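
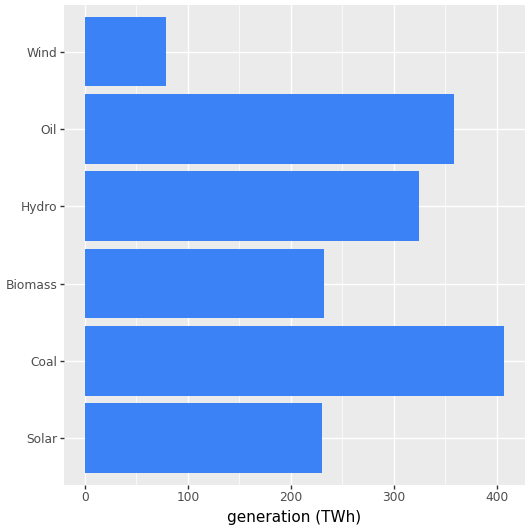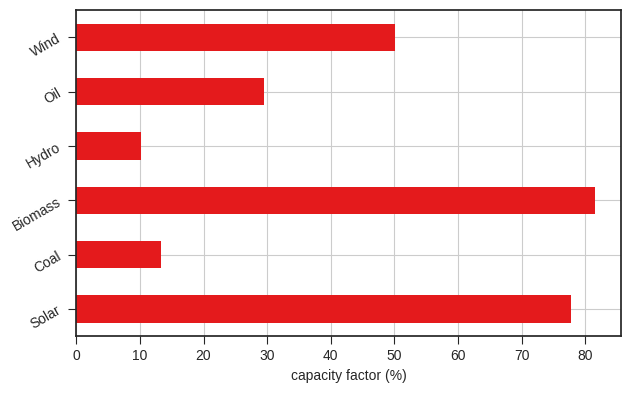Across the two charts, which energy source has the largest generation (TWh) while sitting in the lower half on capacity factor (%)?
Coal

Chart 2 median capacity factor (%) ≈ 40; below-median energy sources: Coal, Hydro, Oil. Among those, Coal has the highest generation (TWh) (≈ 400).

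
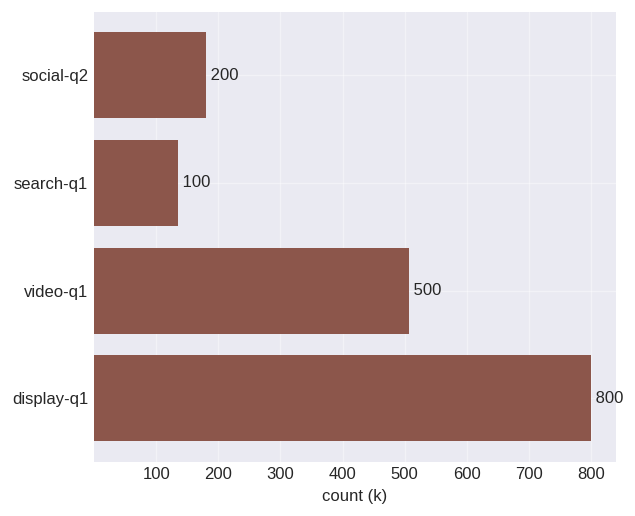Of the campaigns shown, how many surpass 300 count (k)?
2

Above 300: video-q1, display-q1.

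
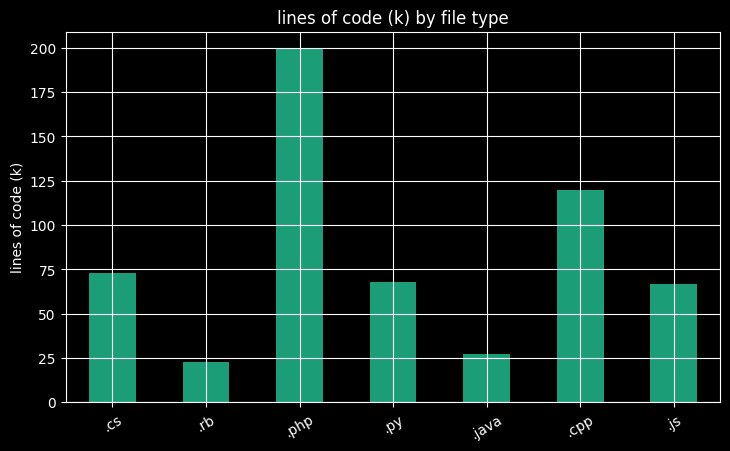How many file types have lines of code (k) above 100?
2

Above 100: .php, .cpp.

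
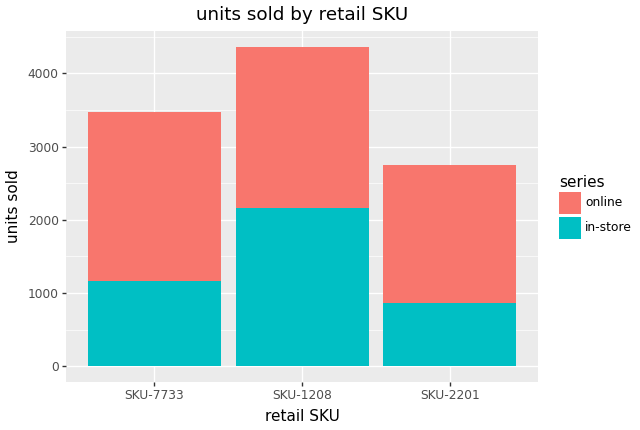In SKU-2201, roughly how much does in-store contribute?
in-store top ≈ 1000, bottom ≈ 0; segment ≈ 1000.

≈ 1000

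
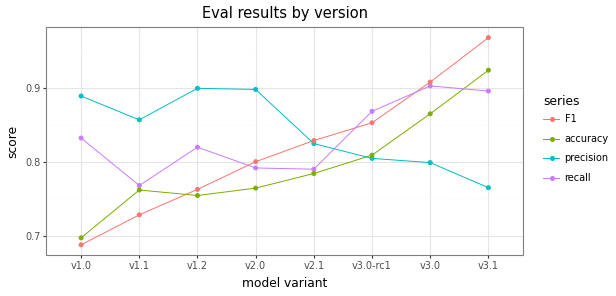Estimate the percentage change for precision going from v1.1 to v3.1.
v1.1 ≈ 0.85, v3.1 ≈ 0.75; (0.75 − 0.85) / 0.85 ≈ -11.8%.

≈ -11.8%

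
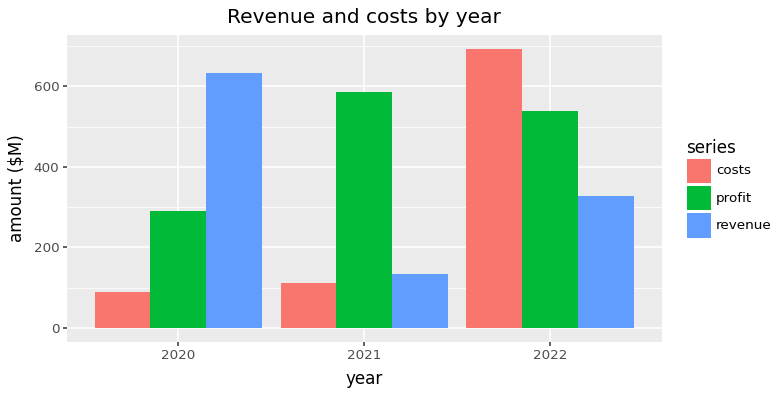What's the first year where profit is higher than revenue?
2021

2020: profit ≈ 300 vs revenue ≈ 600 (not yet); 2021: profit ≈ 600 vs revenue ≈ 100 (first crossover).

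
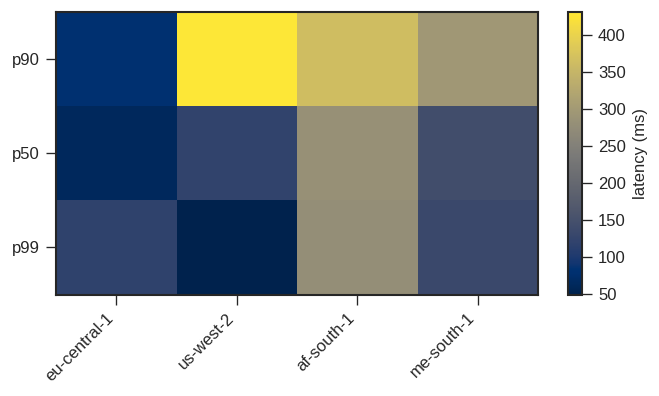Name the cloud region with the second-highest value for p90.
af-south-1

Top 3 for p90: us-west-2 ≈ 450, af-south-1 ≈ 350, me-south-1 ≈ 300.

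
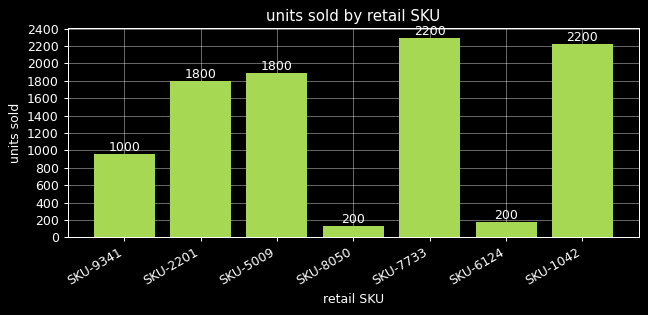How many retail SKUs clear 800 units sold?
Above 800: SKU-9341, SKU-2201, SKU-5009, SKU-7733, SKU-1042.

5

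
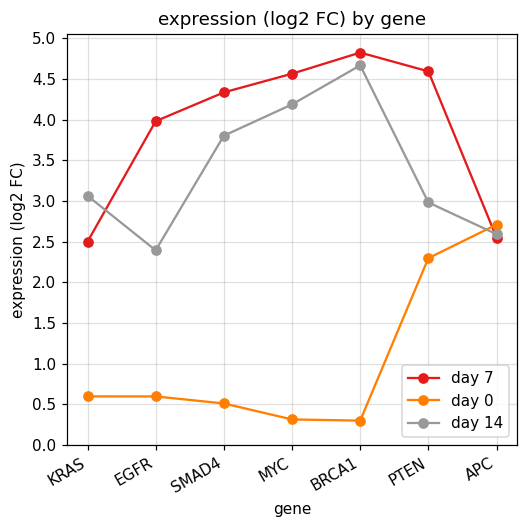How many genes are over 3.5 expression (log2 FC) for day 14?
3

Above 3.5: SMAD4, MYC, BRCA1.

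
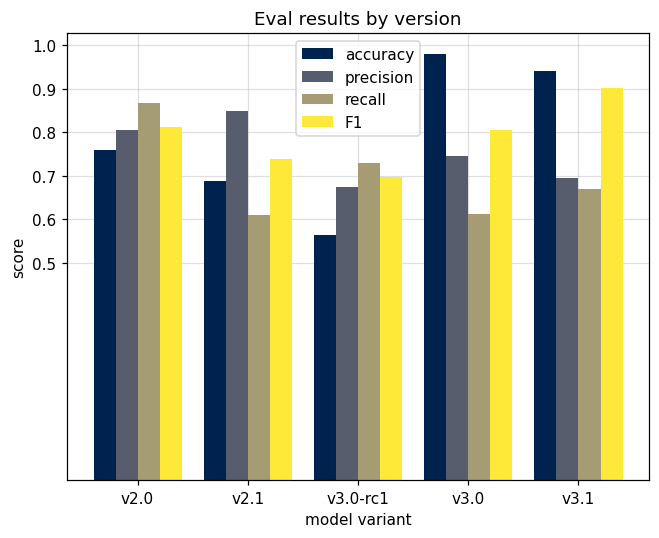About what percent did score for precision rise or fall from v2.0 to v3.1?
v2.0 ≈ 0.8, v3.1 ≈ 0.7; (0.7 − 0.8) / 0.8 ≈ -12.5%.

≈ -12.5%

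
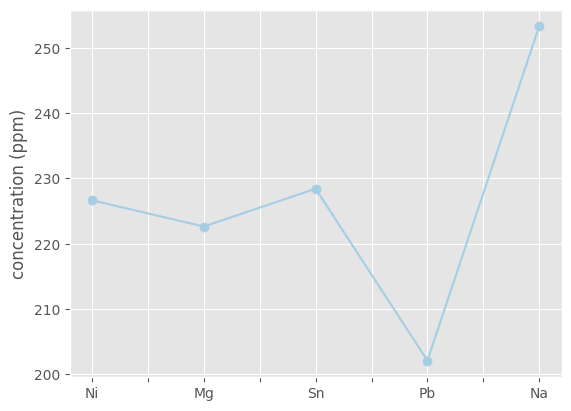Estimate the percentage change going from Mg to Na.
Mg ≈ 225, Na ≈ 255; (255 − 225) / 225 ≈ +13.3%.

≈ +13.3%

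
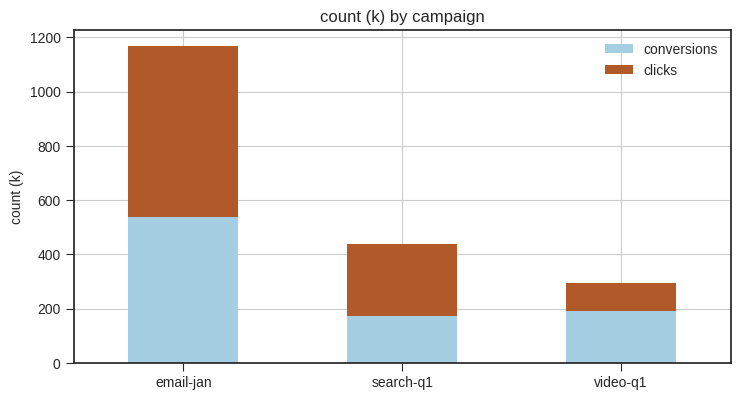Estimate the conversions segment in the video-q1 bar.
conversions top ≈ 200, bottom ≈ 0; segment ≈ 200.

≈ 200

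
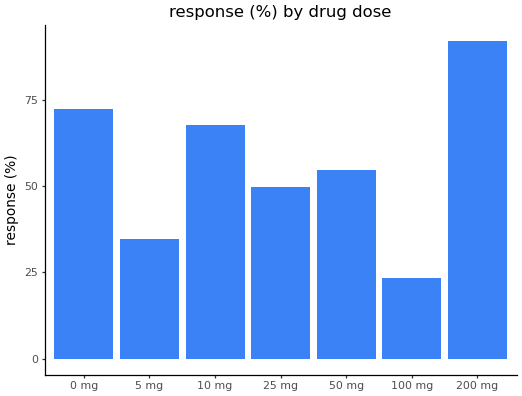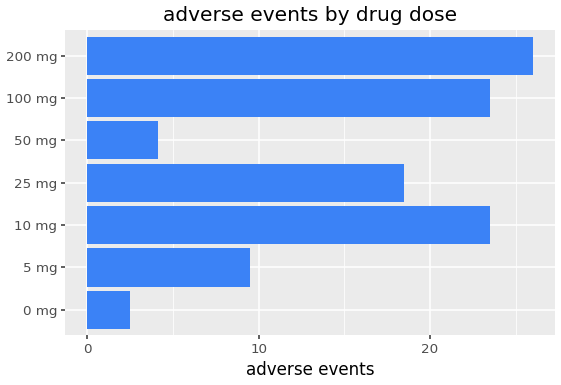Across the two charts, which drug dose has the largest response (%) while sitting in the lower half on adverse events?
Chart 2 median adverse events ≈ 20; below-median drug doses: 0 mg, 5 mg, 50 mg. Among those, 0 mg has the highest response (%) (≈ 70).

0 mg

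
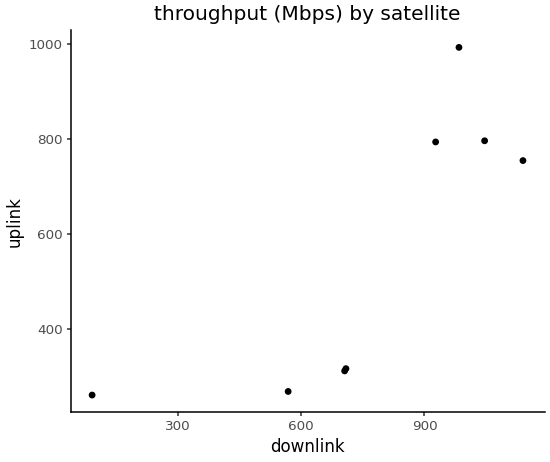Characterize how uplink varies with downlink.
positive, strong

Points are positively correlated; strong (|r| ≈ 0.8).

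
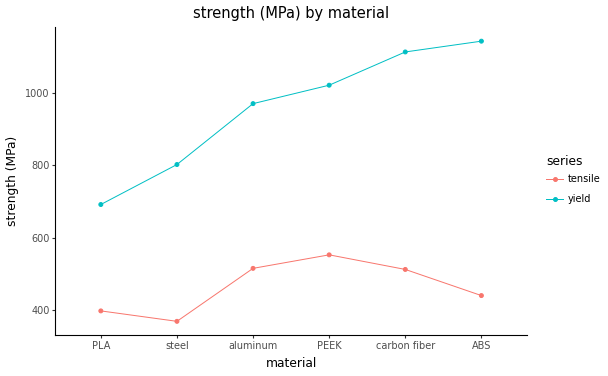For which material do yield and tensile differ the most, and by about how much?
ABS: yield ≈ 1100, tensile ≈ 400 → gap ≈ 700. Next-largest (carbon fiber) is only ≈ 600.

ABS, ≈ 700 MPa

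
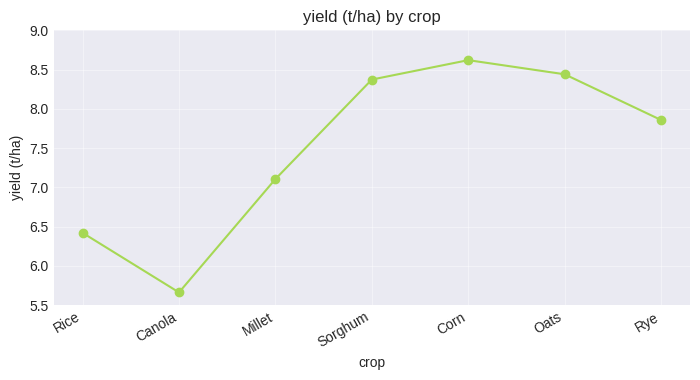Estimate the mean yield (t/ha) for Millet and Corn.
≈ 7.75

(7.0 + 8.5) / 2 ≈ 7.75.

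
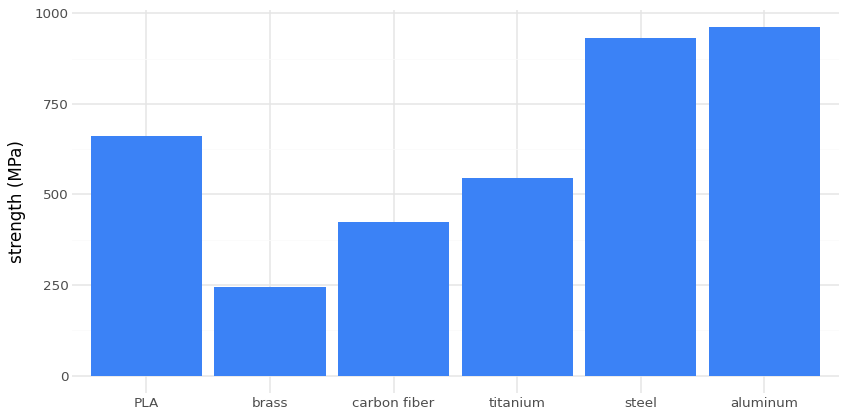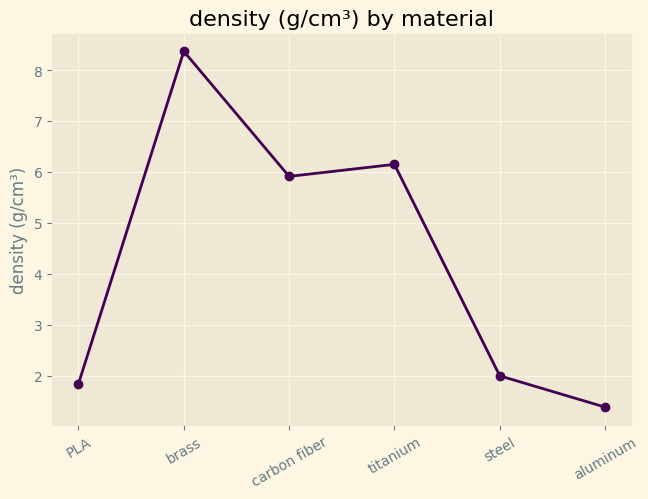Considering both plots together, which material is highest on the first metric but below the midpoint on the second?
Chart 2 median density (g/cm³) ≈ 4; below-median materials: PLA, steel, aluminum. Among those, aluminum has the highest strength (MPa) (≈ 1000).

aluminum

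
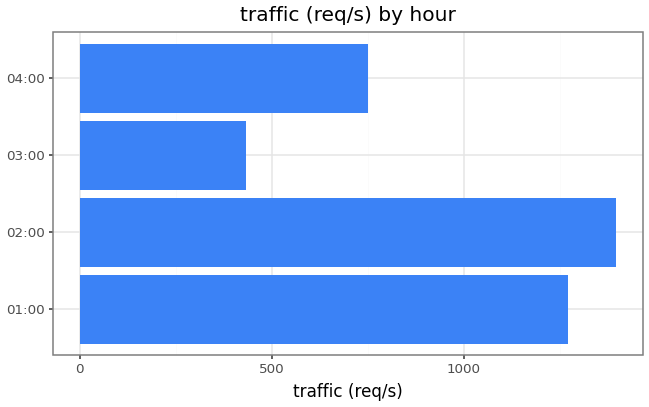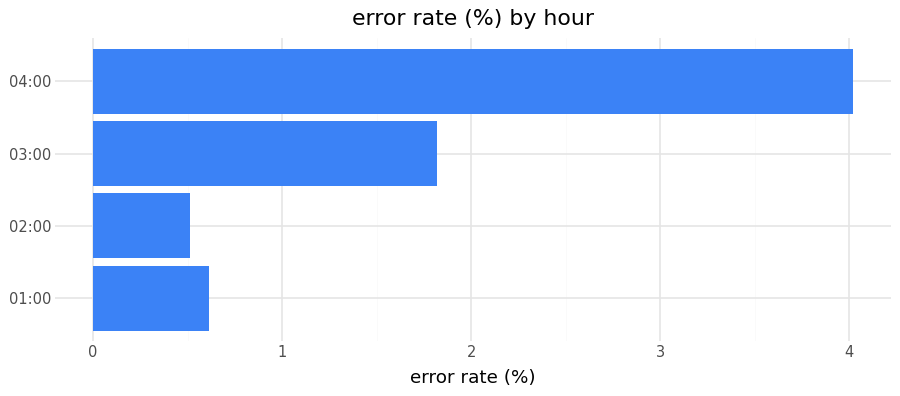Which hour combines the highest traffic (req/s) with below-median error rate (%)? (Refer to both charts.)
02:00

Chart 2 median error rate (%) ≈ 1; below-median hours: 01:00, 02:00. Among those, 02:00 has the highest traffic (req/s) (≈ 1400).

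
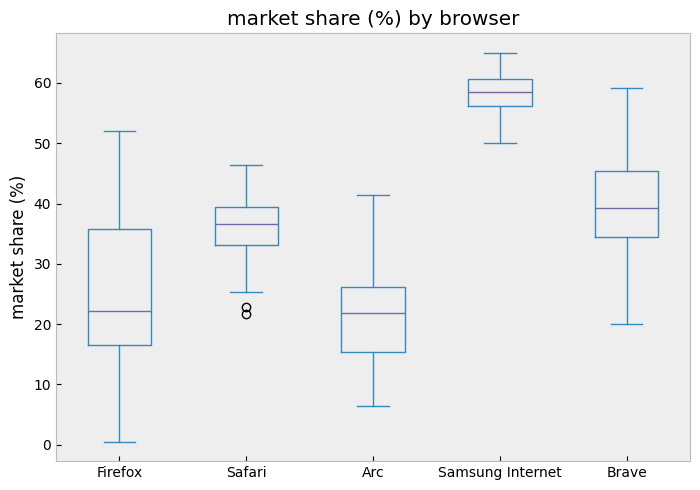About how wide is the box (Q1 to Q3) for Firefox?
≈ 20

Q3 ≈ 35, Q1 ≈ 15; IQR ≈ 20.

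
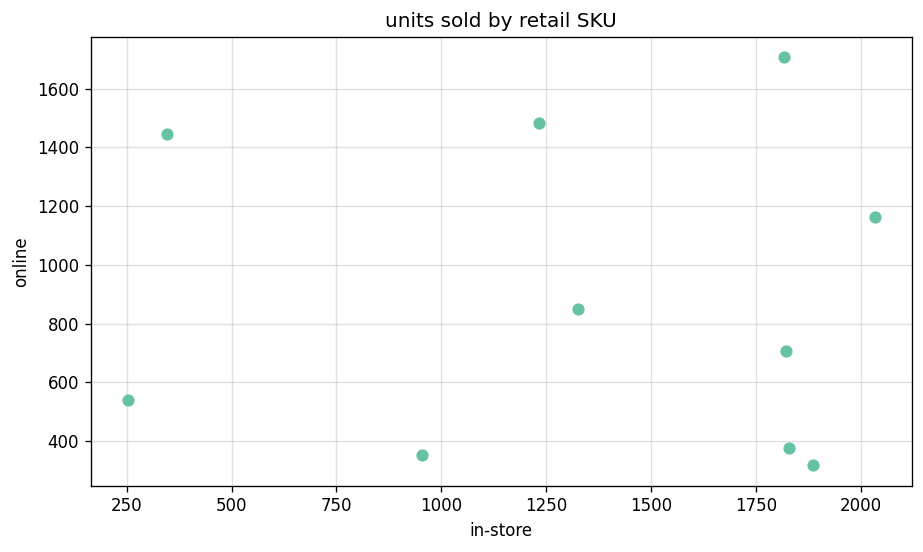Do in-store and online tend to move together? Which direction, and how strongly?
Points are roughly uncorrelated; weak (|r| ≈ 0.0).

no clear correlation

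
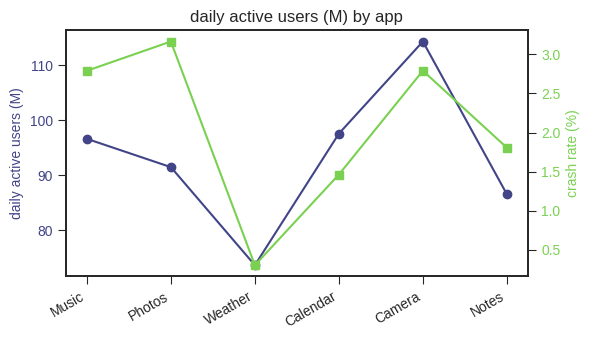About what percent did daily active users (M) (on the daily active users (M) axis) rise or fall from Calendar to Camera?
Calendar ≈ 100, Camera ≈ 115; (115 − 100) / 100 ≈ +15%.

≈ +15%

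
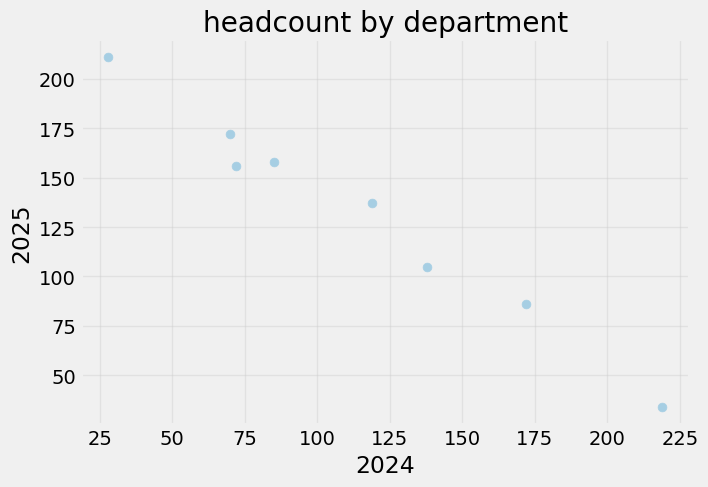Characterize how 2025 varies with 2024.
Points are negatively correlated; strong (|r| ≈ 1.0).

negative, strong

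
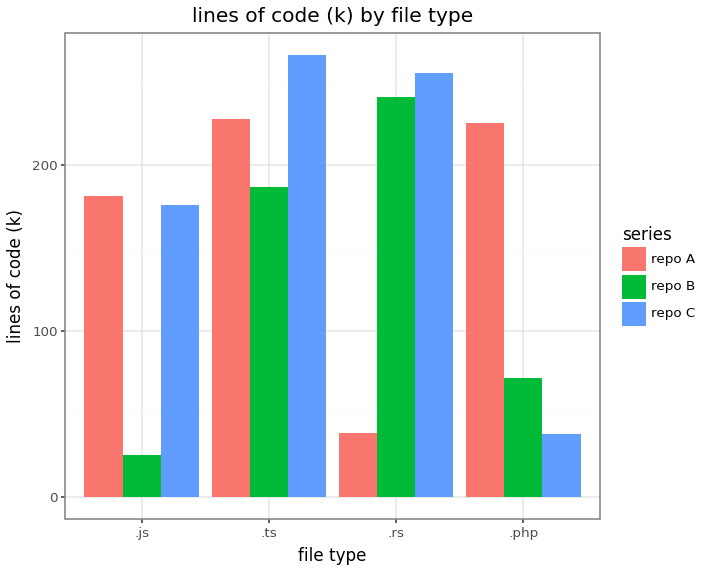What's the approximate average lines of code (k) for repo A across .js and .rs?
≈ 112

(175 + 50) / 2 ≈ 112.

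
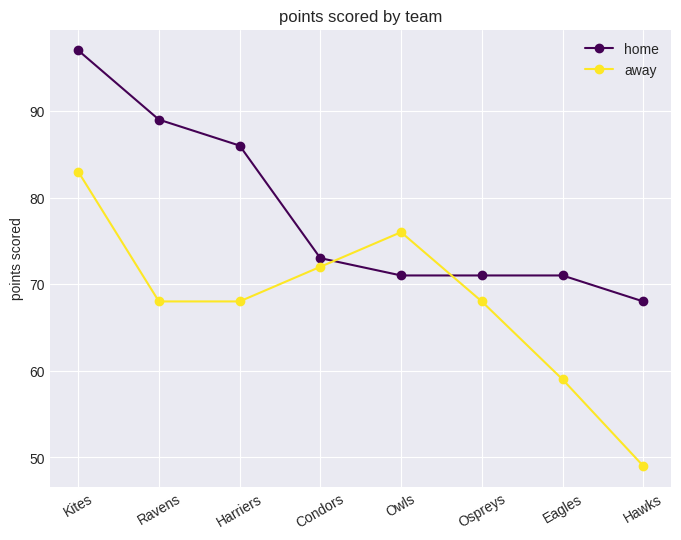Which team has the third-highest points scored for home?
Harriers

Top 4 for home: Kites ≈ 95, Ravens ≈ 90, Harriers ≈ 85, Condors ≈ 75.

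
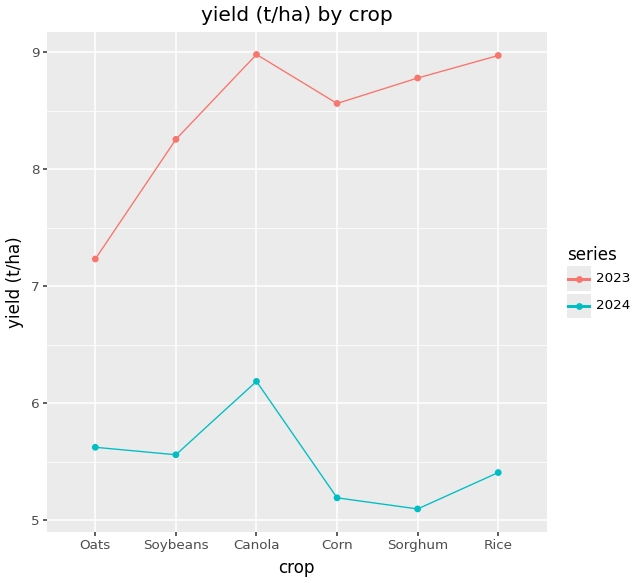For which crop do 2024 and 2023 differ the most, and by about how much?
Sorghum: 2024 ≈ 5.0, 2023 ≈ 9.0 → gap ≈ 4.0. Next-largest (Rice) is only ≈ 3.5.

Sorghum, ≈ 4.0 t/ha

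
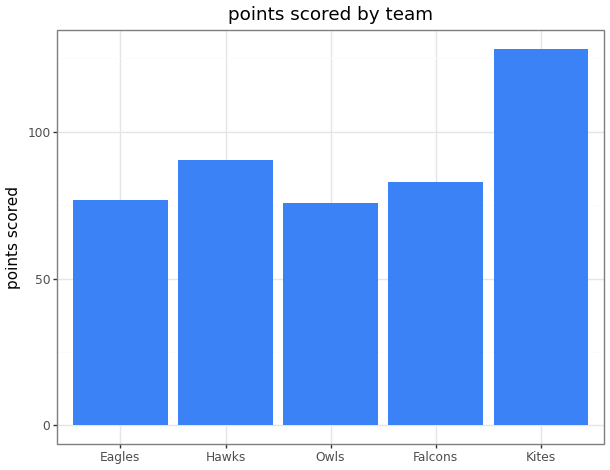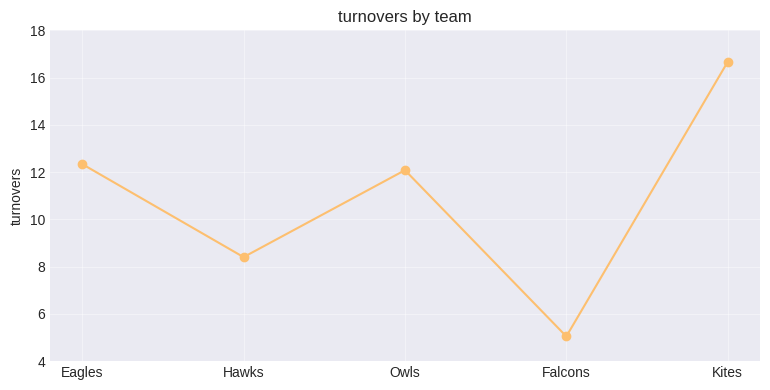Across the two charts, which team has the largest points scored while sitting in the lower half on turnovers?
Hawks

Chart 2 median turnovers ≈ 12; below-median teams: Hawks, Falcons. Among those, Hawks has the highest points scored (≈ 100).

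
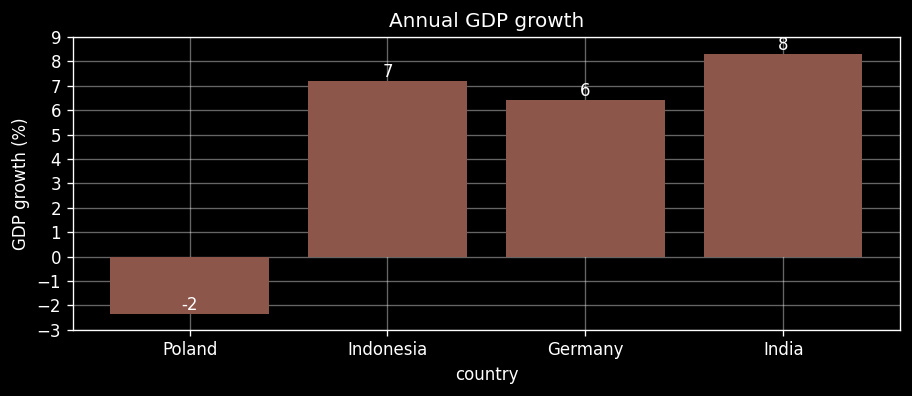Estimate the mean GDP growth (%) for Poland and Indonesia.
(-2 + 7) / 2 ≈ 2.

≈ 2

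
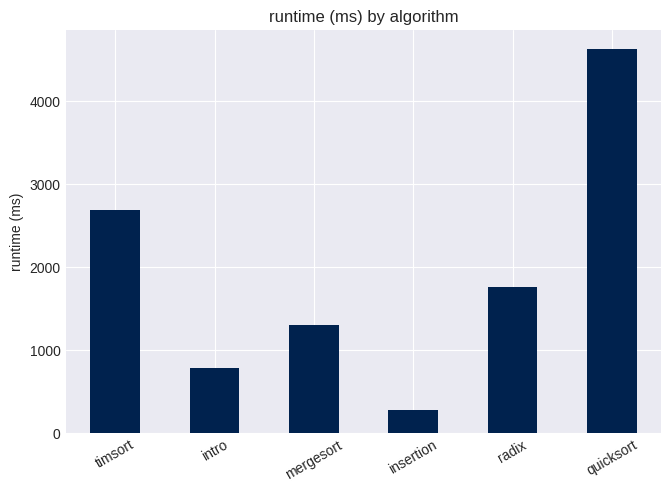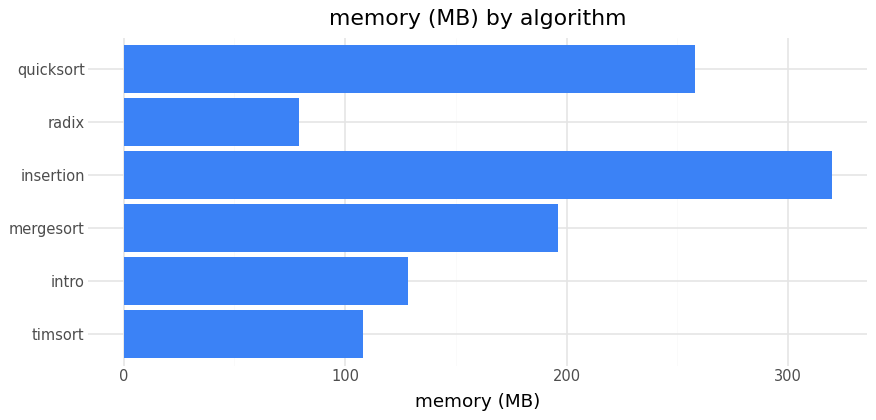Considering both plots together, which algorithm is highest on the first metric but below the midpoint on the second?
Chart 2 median memory (MB) ≈ 150; below-median algorithms: timsort, intro, radix. Among those, timsort has the highest runtime (ms) (≈ 2500).

timsort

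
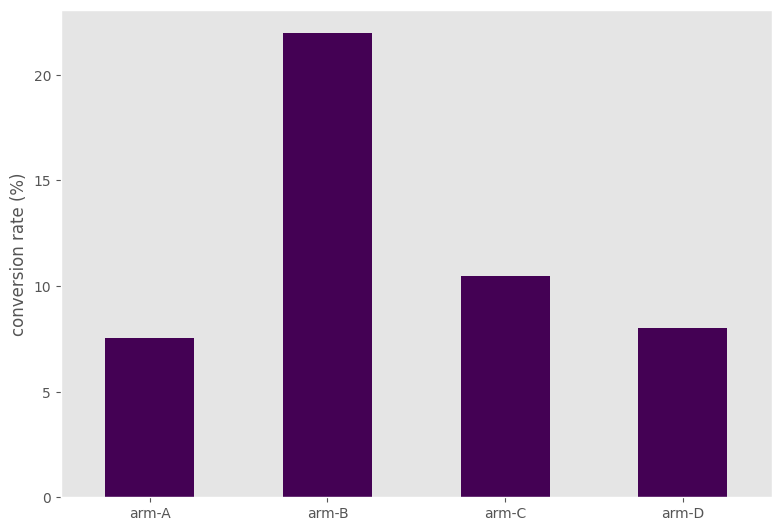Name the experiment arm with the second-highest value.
arm-C

Top 3: arm-B ≈ 22, arm-C ≈ 10, arm-D ≈ 8.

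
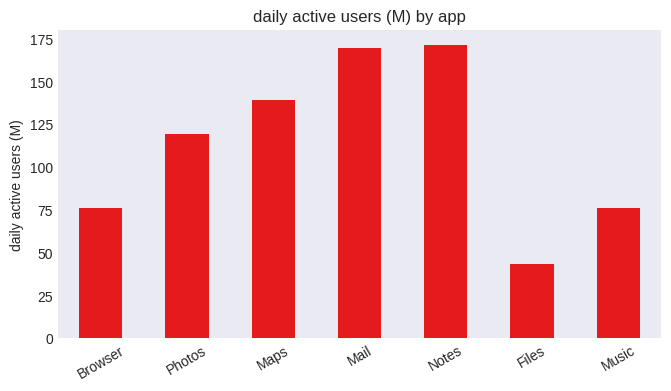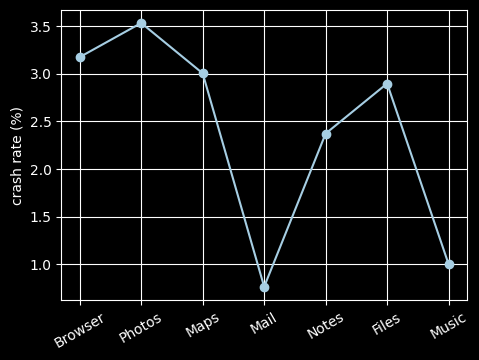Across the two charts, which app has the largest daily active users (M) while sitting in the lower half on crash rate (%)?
Chart 2 median crash rate (%) ≈ 3; below-median apps: Mail, Notes, Music. Among those, Notes has the highest daily active users (M) (≈ 180).

Notes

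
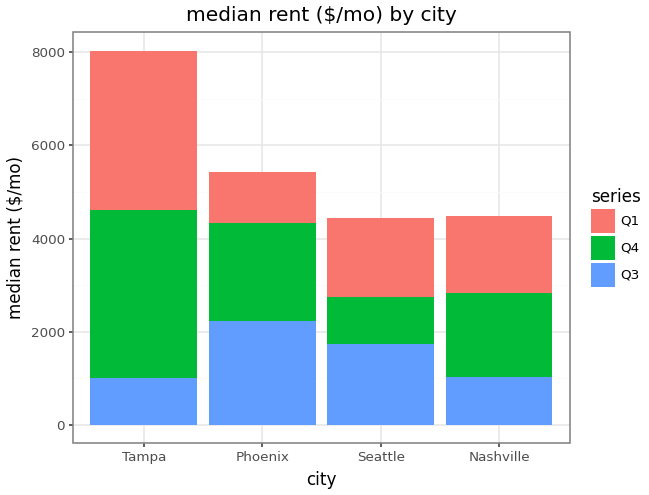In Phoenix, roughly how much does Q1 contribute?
≈ 1000

Q1 top ≈ 5000, bottom ≈ 4000; segment ≈ 1000.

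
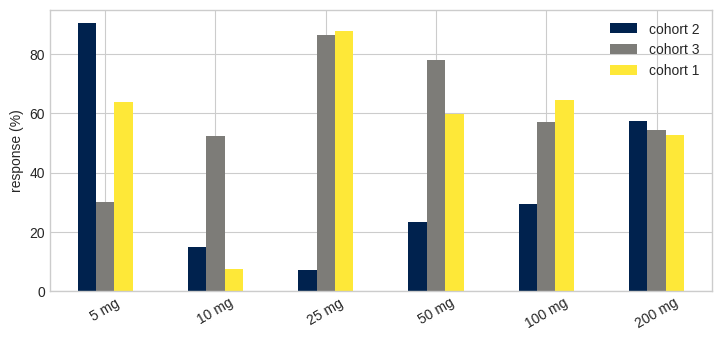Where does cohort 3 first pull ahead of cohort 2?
10 mg

5 mg: cohort 3 ≈ 30 vs cohort 2 ≈ 90 (not yet); 10 mg: cohort 3 ≈ 50 vs cohort 2 ≈ 10 (first crossover).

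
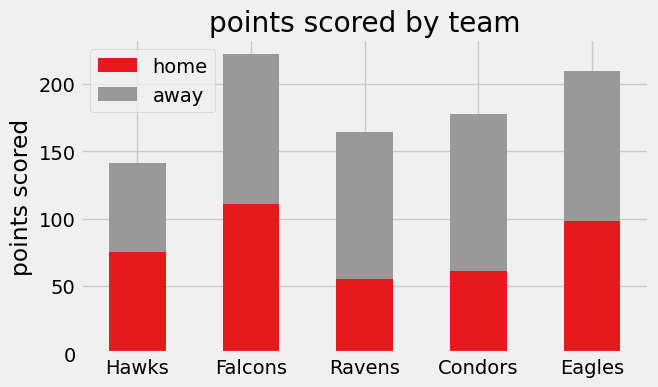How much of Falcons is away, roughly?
≈ 100

away top ≈ 220, bottom ≈ 120; segment ≈ 100.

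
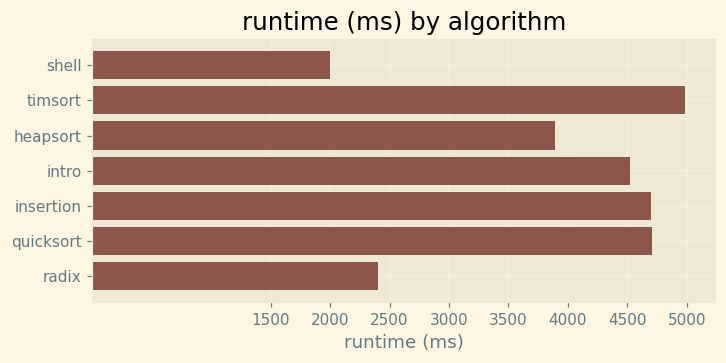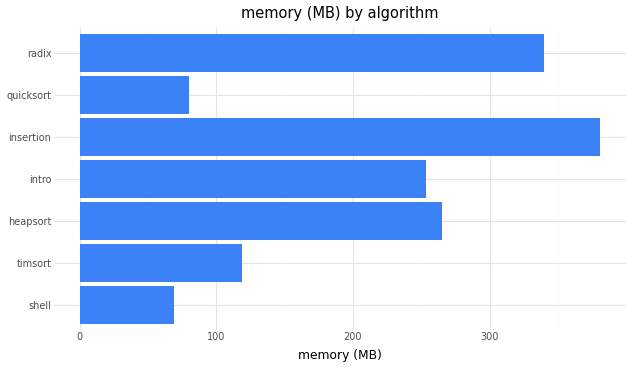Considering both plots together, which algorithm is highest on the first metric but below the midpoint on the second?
timsort

Chart 2 median memory (MB) ≈ 250; below-median algorithms: shell, timsort, quicksort. Among those, timsort has the highest runtime (ms) (≈ 5000).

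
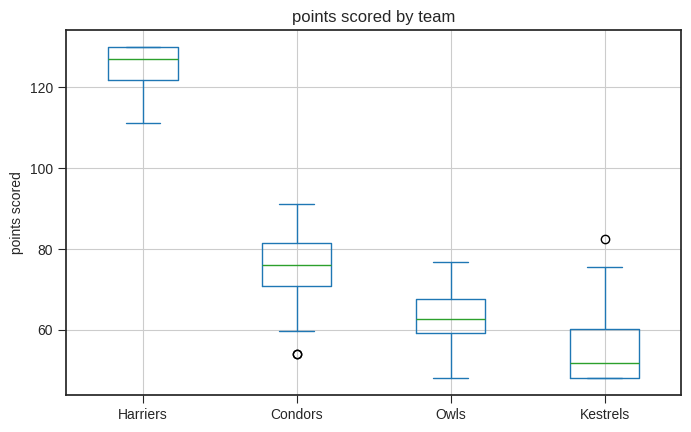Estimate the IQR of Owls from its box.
≈ 10

Q3 ≈ 70, Q1 ≈ 60; IQR ≈ 10.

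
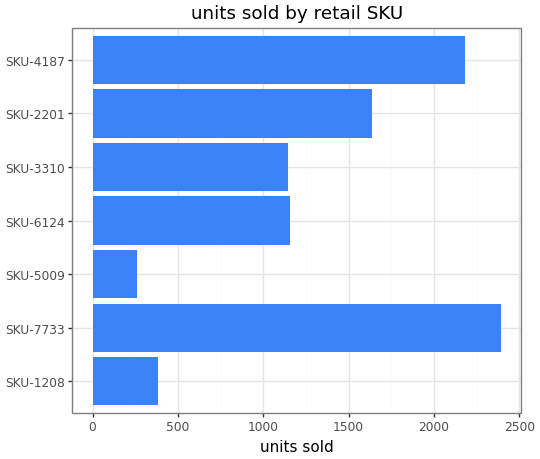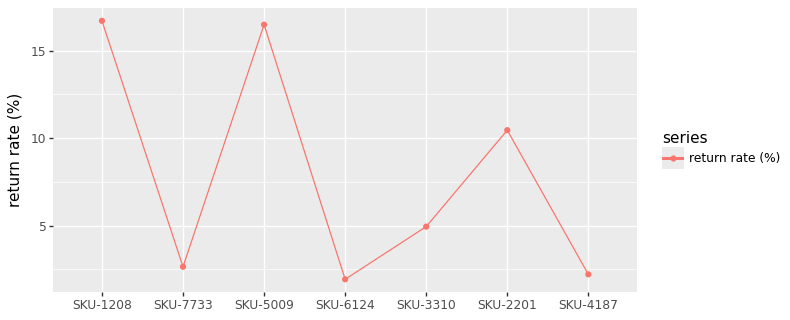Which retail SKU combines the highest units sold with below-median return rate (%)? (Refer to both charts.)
SKU-7733

Chart 2 median return rate (%) ≈ 4; below-median retail SKUs: SKU-7733, SKU-6124, SKU-4187. Among those, SKU-7733 has the highest units sold (≈ 2500).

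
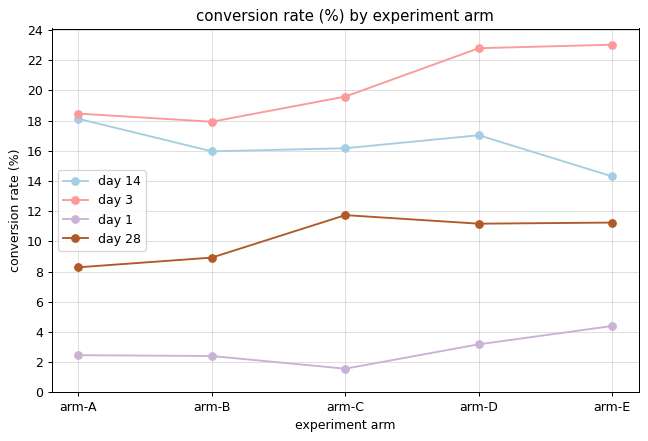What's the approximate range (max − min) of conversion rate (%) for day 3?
Max arm-E ≈ 24, min arm-B ≈ 18; range ≈ 6.

≈ 6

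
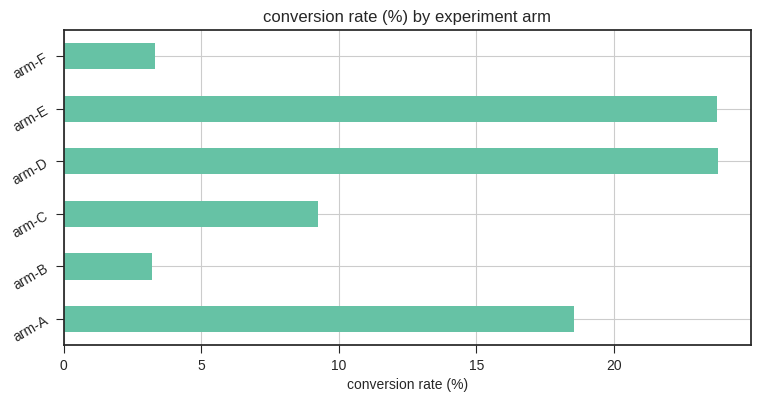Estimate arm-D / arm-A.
≈ 1.33×

arm-D ≈ 24, arm-A ≈ 18; 24/18 ≈ 1.33.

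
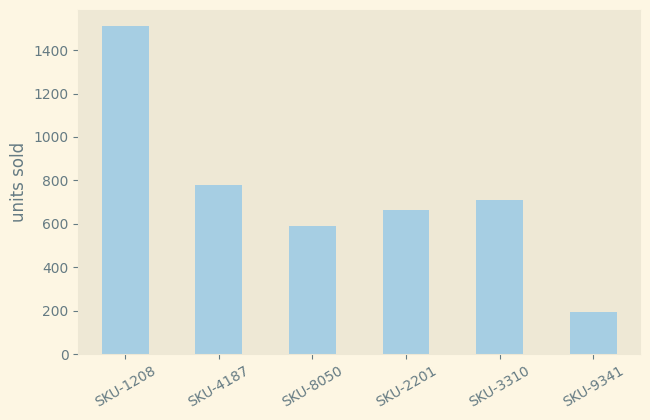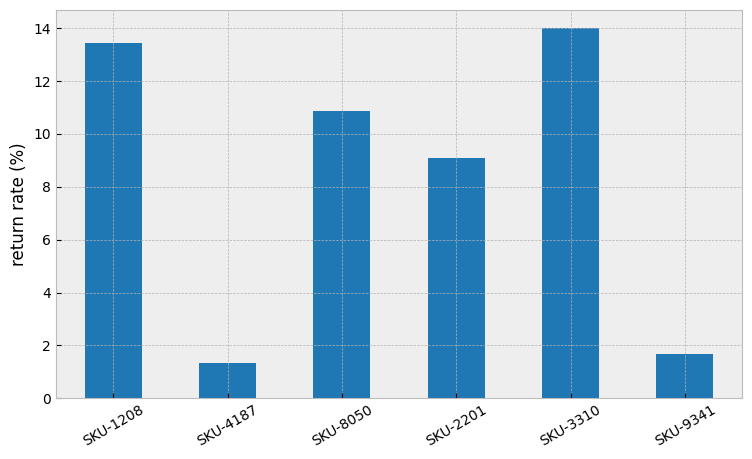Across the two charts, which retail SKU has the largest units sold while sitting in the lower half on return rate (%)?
Chart 2 median return rate (%) ≈ 10; below-median retail SKUs: SKU-4187, SKU-2201, SKU-9341. Among those, SKU-4187 has the highest units sold (≈ 800).

SKU-4187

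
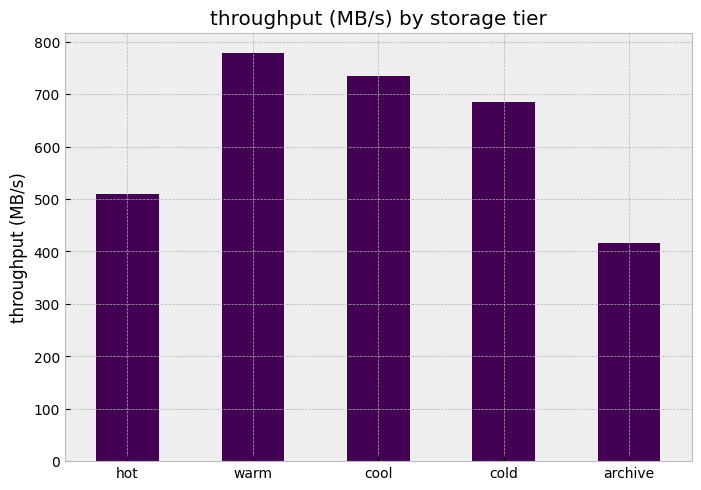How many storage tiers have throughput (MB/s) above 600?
Above 600: warm, cool, cold.

3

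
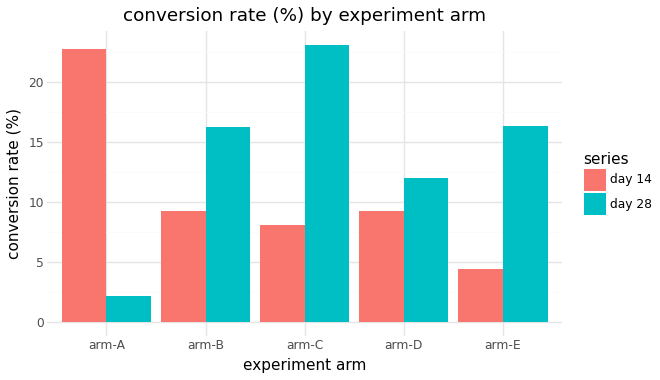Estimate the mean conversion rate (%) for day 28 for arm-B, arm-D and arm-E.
≈ 15

(16 + 12 + 16) / 3 ≈ 15.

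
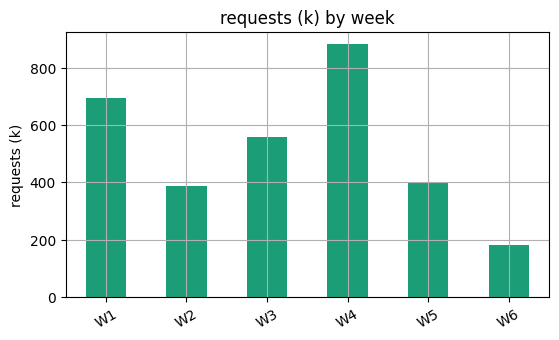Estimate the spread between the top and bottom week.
Max W4 ≈ 900, min W6 ≈ 200; range ≈ 700.

≈ 700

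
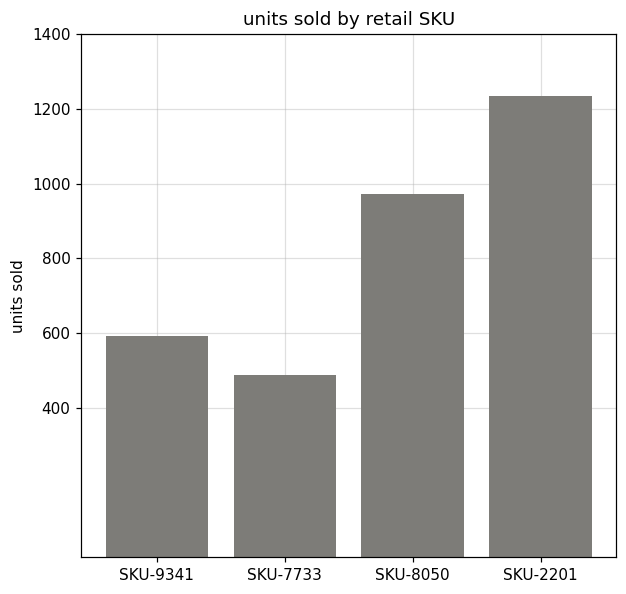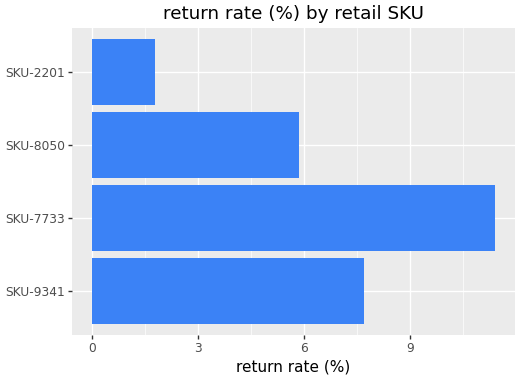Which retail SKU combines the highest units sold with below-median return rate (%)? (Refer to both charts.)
Chart 2 median return rate (%) ≈ 6; below-median retail SKUs: SKU-8050, SKU-2201. Among those, SKU-2201 has the highest units sold (≈ 1200).

SKU-2201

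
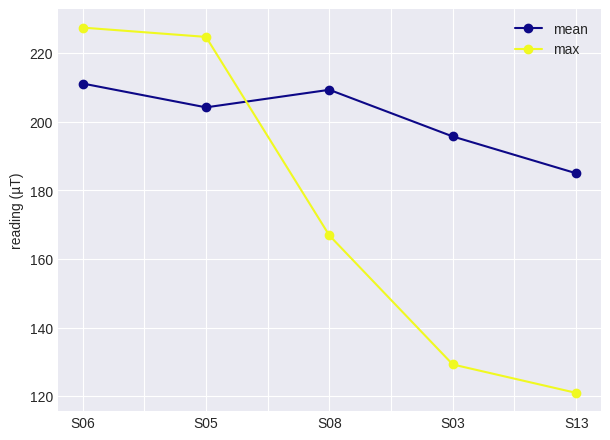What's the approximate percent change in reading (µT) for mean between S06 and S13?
S06 ≈ 210, S13 ≈ 180; (180 − 210) / 210 ≈ -14.3%.

≈ -14.3%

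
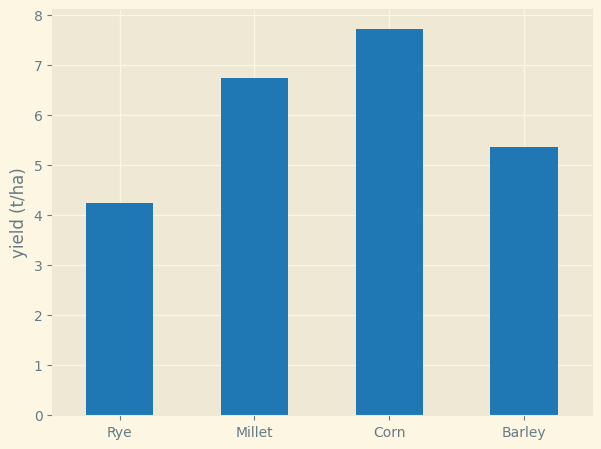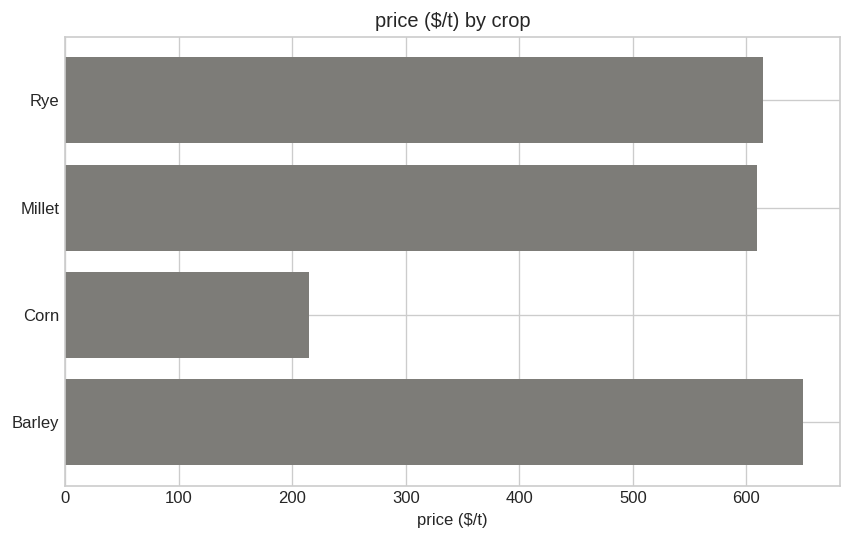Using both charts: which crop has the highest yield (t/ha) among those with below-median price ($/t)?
Chart 2 median price ($/t) ≈ 600; below-median crops: Millet, Corn. Among those, Corn has the highest yield (t/ha) (≈ 8).

Corn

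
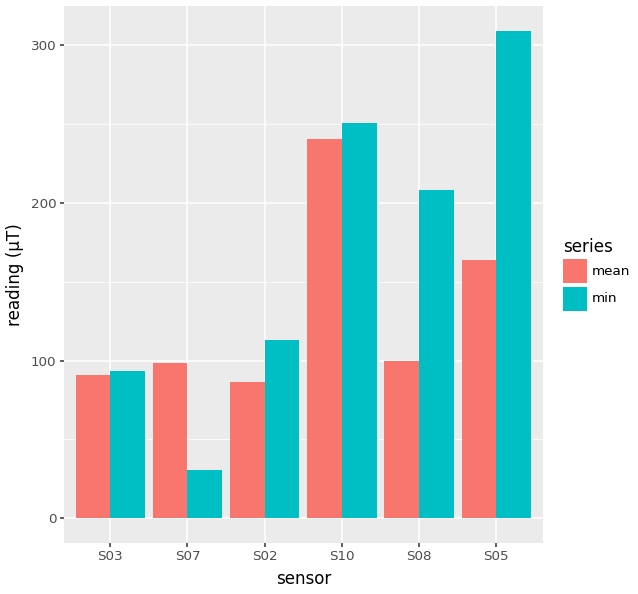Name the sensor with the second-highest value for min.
S10

Top 3 for min: S05 ≈ 300, S10 ≈ 250, S08 ≈ 200.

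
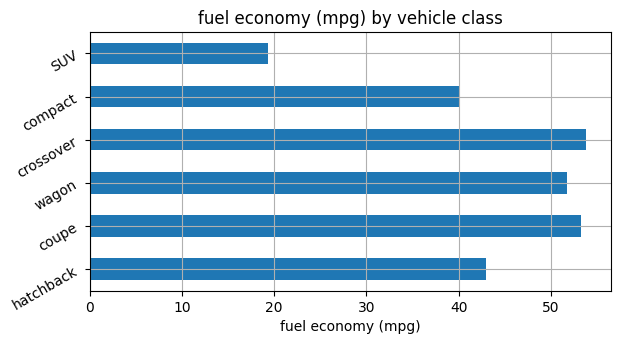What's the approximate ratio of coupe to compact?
coupe ≈ 55, compact ≈ 40; 55/40 ≈ 1.38.

≈ 1.38×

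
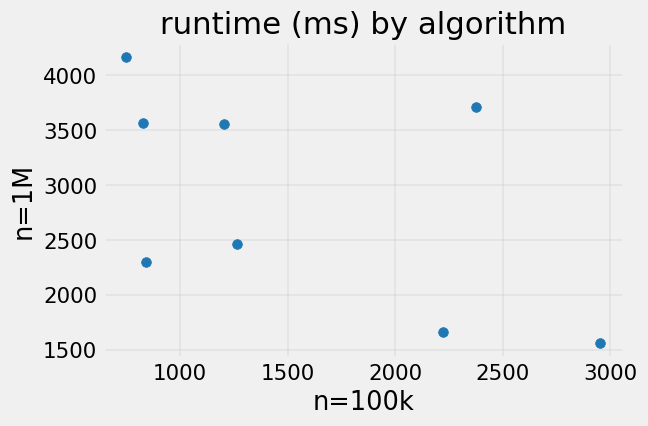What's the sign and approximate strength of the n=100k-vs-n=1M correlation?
Points are negatively correlated; moderate (|r| ≈ 0.5).

negative, moderate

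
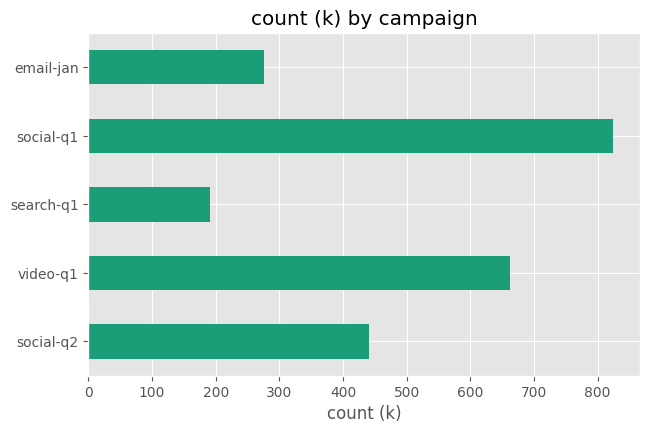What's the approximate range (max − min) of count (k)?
≈ 600

Max social-q1 ≈ 800, min search-q1 ≈ 200; range ≈ 600.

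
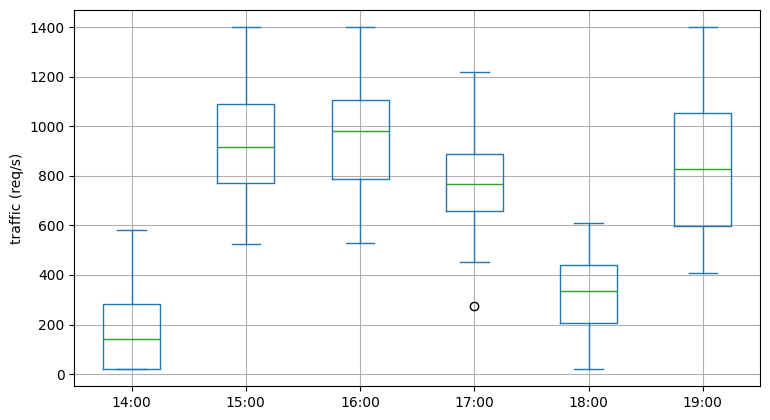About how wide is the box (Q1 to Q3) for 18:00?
Q3 ≈ 400, Q1 ≈ 200; IQR ≈ 200.

≈ 200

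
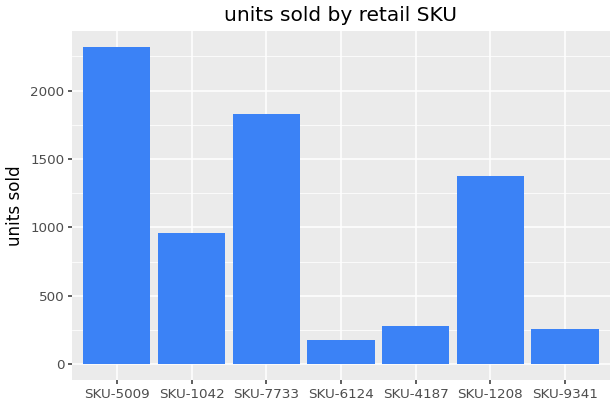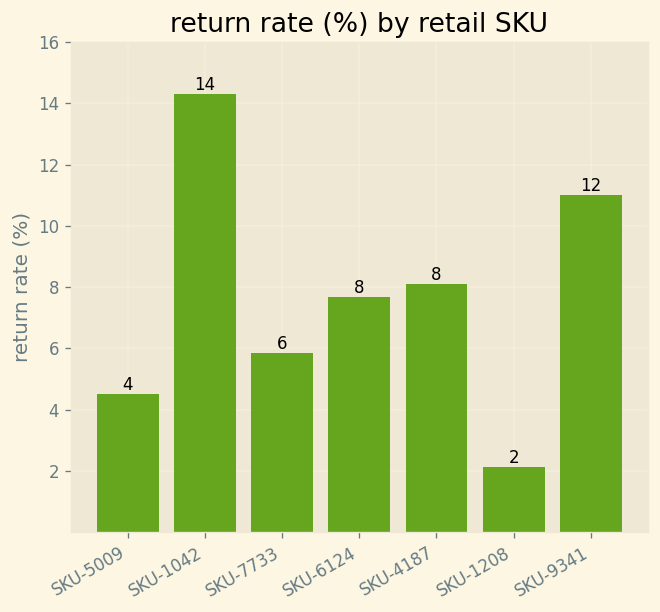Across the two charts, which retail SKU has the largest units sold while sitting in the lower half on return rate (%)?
SKU-5009

Chart 2 median return rate (%) ≈ 8; below-median retail SKUs: SKU-5009, SKU-7733, SKU-1208. Among those, SKU-5009 has the highest units sold (≈ 2500).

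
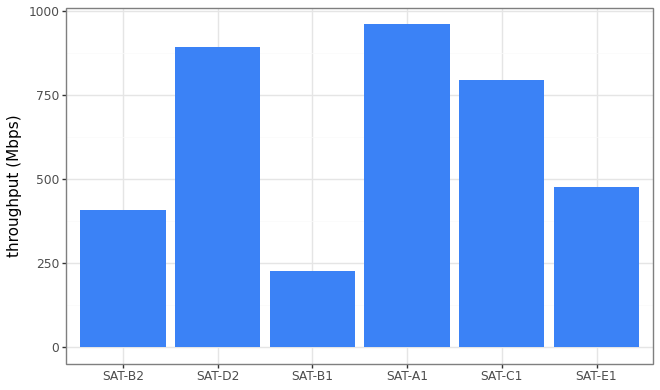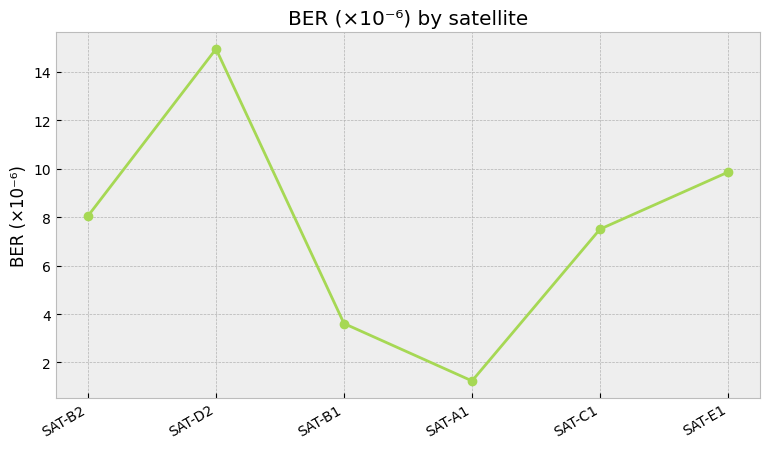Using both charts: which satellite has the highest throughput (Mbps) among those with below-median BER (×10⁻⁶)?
SAT-A1

Chart 2 median BER (×10⁻⁶) ≈ 8; below-median satellites: SAT-B1, SAT-A1, SAT-C1. Among those, SAT-A1 has the highest throughput (Mbps) (≈ 1000).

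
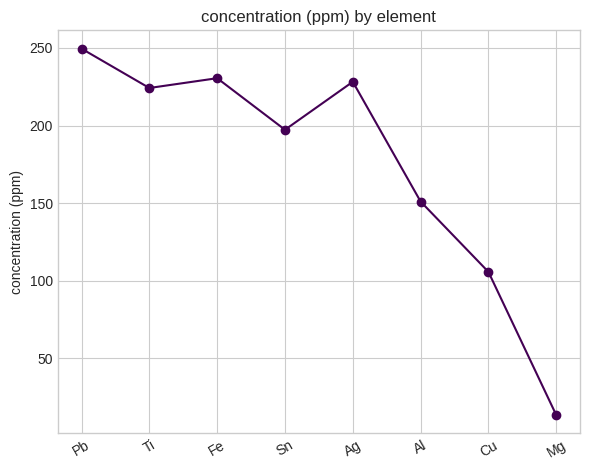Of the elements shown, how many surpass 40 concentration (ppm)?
7

Above 40: Pb, Ti, Fe, Sn, Ag, Al, Cu.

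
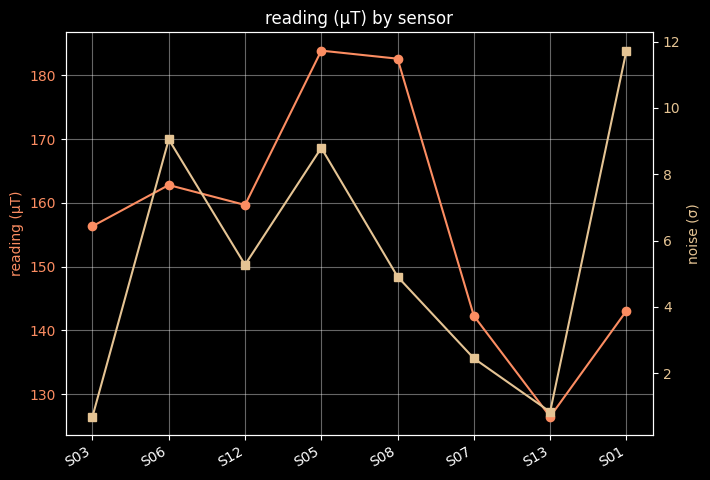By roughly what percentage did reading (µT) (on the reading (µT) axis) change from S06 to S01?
≈ -12.1%

S06 ≈ 165, S01 ≈ 145; (145 − 165) / 165 ≈ -12.1%.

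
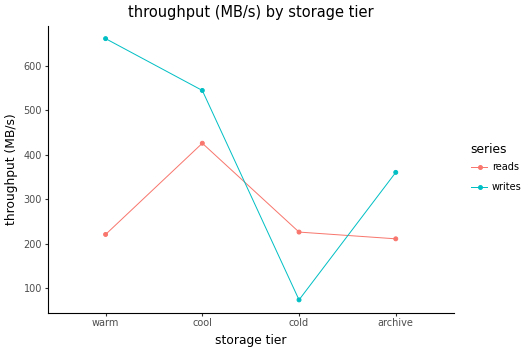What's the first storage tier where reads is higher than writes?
cool: reads ≈ 450 vs writes ≈ 550 (not yet); cold: reads ≈ 250 vs writes ≈ 50 (first crossover).

cold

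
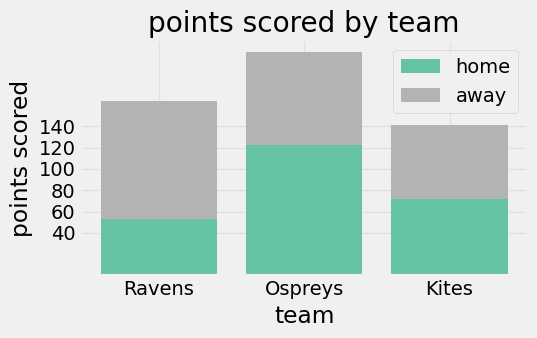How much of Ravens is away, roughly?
≈ 100

away top ≈ 160, bottom ≈ 60; segment ≈ 100.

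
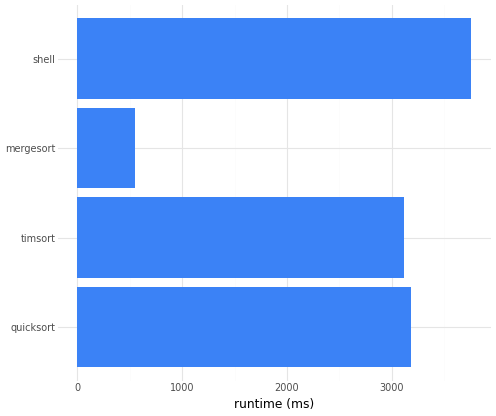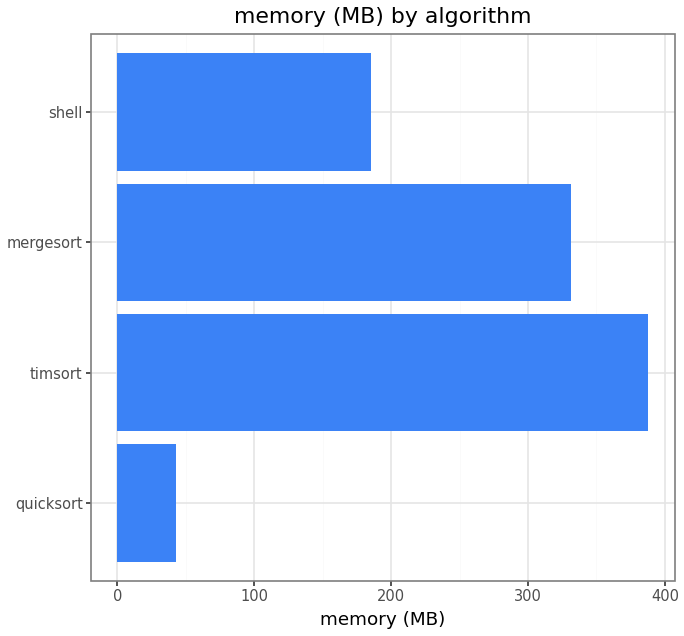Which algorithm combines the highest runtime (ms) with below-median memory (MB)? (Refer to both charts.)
Chart 2 median memory (MB) ≈ 250; below-median algorithms: quicksort, shell. Among those, shell has the highest runtime (ms) (≈ 4000).

shell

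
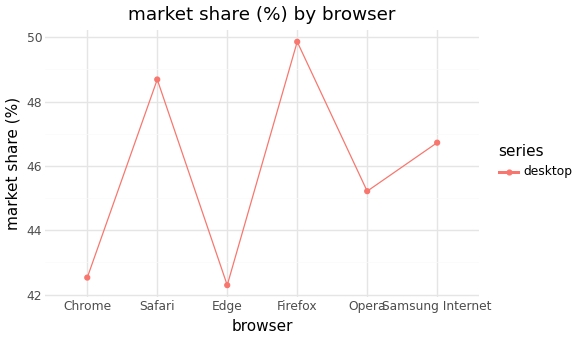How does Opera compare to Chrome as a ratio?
Opera ≈ 45, Chrome ≈ 43; 45/43 ≈ 1.05.

≈ 1.05×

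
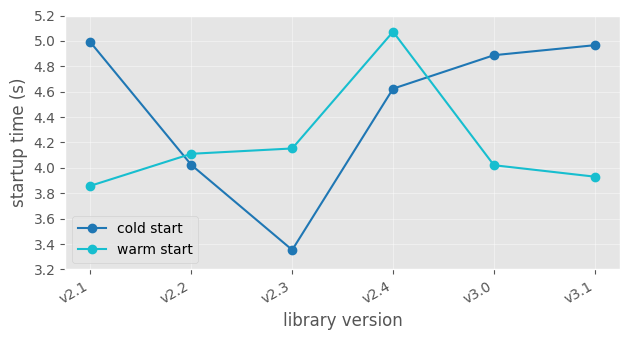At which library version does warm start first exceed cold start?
v2.2

v2.1: warm start ≈ 3.8 vs cold start ≈ 5.0 (not yet); v2.2: warm start ≈ 4.2 vs cold start ≈ 4.0 (first crossover).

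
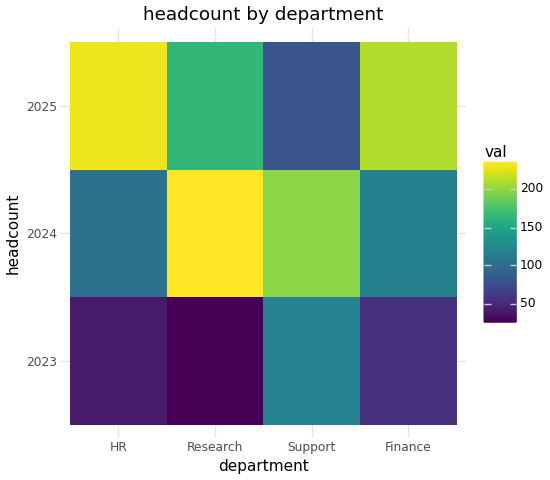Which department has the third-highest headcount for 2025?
Top 4 for 2025: HR ≈ 240, Finance ≈ 220, Research ≈ 160, Support ≈ 80.

Research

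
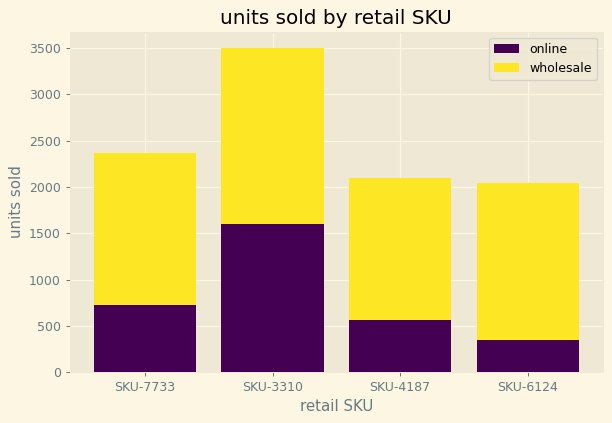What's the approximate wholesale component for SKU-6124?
wholesale top ≈ 2000, bottom ≈ 500; segment ≈ 1500.

≈ 1500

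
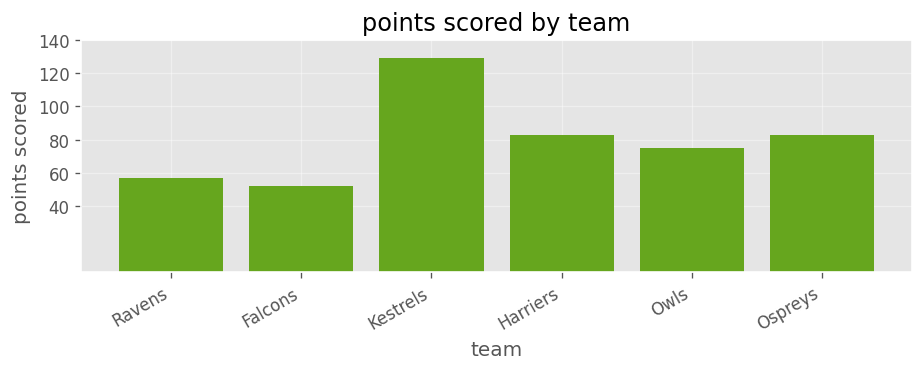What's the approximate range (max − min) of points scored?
≈ 60

Max Kestrels ≈ 120, min Falcons ≈ 60; range ≈ 60.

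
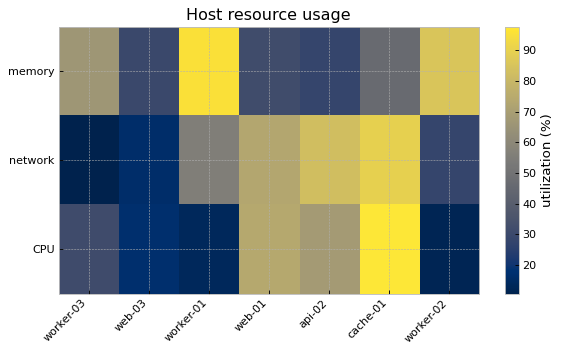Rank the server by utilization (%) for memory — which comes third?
Top 4 for memory: worker-01 ≈ 100, worker-02 ≈ 90, worker-03 ≈ 70, cache-01 ≈ 50.

worker-03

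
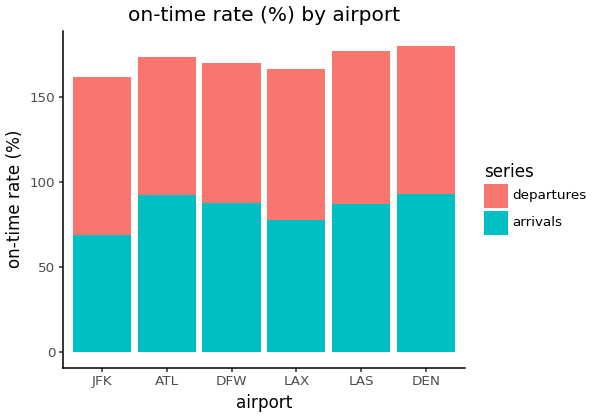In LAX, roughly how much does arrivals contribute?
arrivals top ≈ 80, bottom ≈ 0; segment ≈ 80.

≈ 80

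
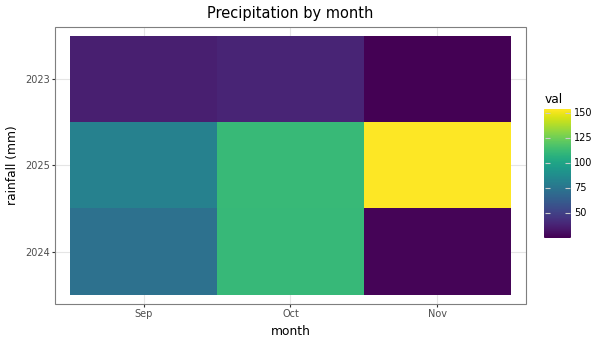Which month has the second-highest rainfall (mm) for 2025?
Oct

Top 3 for 2025: Nov ≈ 160, Oct ≈ 120, Sep ≈ 80.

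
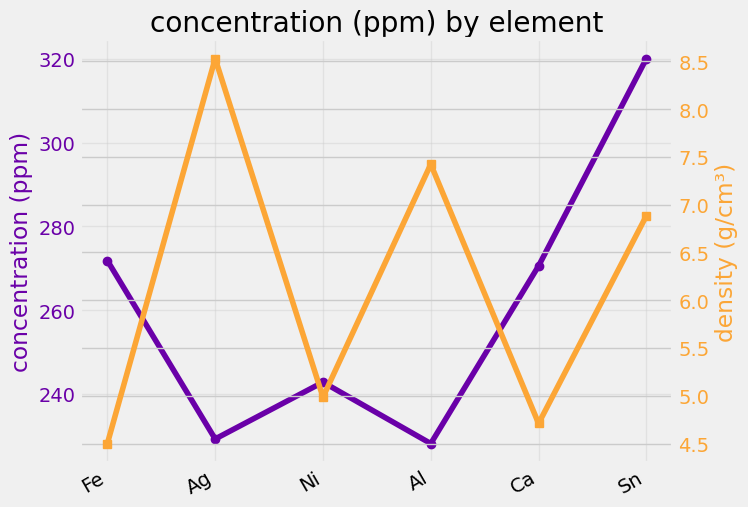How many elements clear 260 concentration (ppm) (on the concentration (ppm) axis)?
3

Above 260: Fe, Ca, Sn.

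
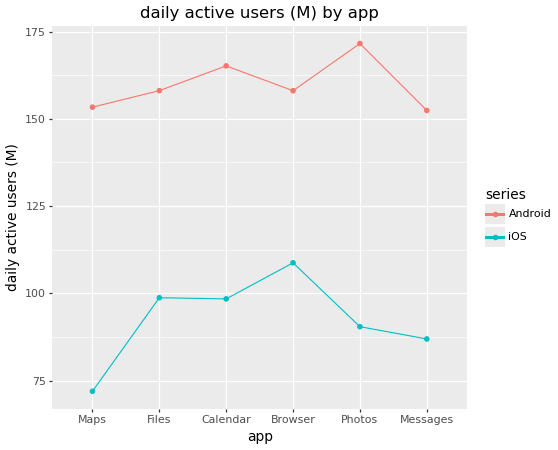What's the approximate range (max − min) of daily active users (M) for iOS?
Max Browser ≈ 110, min Maps ≈ 70; range ≈ 40.

≈ 40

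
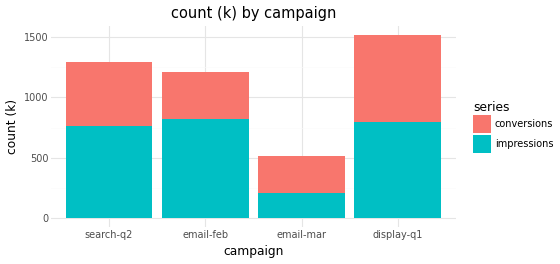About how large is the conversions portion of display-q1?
≈ 800

conversions top ≈ 1600, bottom ≈ 800; segment ≈ 800.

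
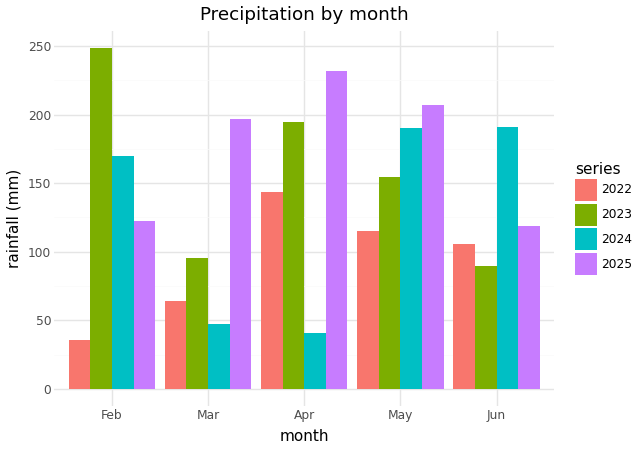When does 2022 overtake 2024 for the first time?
Mar

Feb: 2022 ≈ 25 vs 2024 ≈ 175 (not yet); Mar: 2022 ≈ 75 vs 2024 ≈ 50 (first crossover).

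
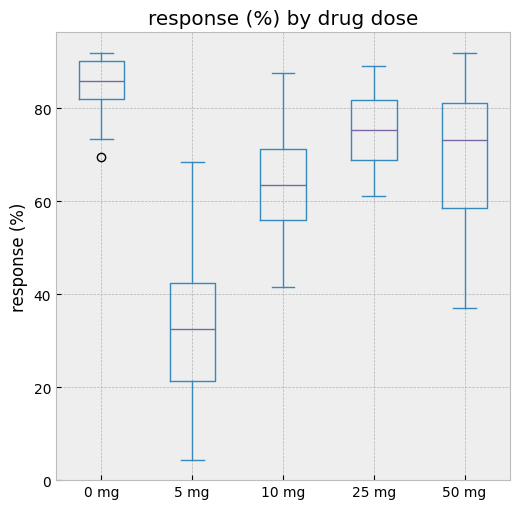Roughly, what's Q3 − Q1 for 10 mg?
Q3 ≈ 70, Q1 ≈ 55; IQR ≈ 15.

≈ 15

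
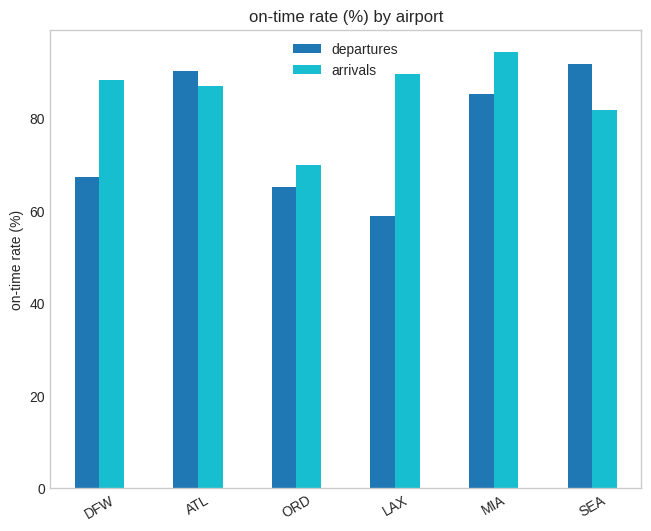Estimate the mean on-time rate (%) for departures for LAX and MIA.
≈ 75

(60 + 90) / 2 ≈ 75.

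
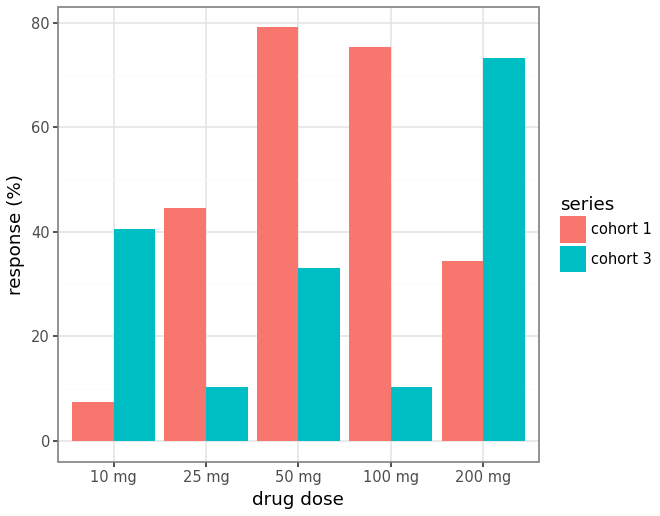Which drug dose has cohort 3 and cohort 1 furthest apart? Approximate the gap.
100 mg: cohort 3 ≈ 10, cohort 1 ≈ 80 → gap ≈ 70. Next-largest (50 mg) is only ≈ 50.

100 mg, ≈ 70 %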